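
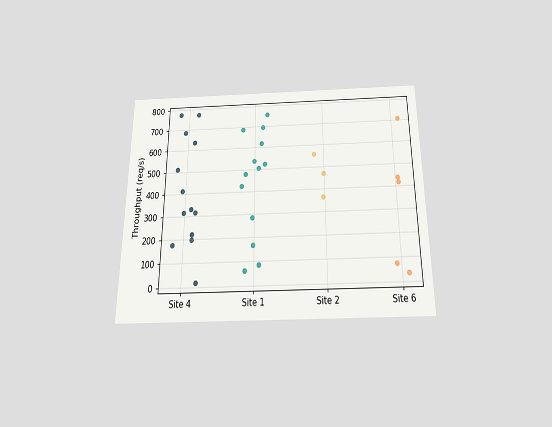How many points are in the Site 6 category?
5

The chart is viewed slightly from below. Counting the markers in the Site 6 column gives 5.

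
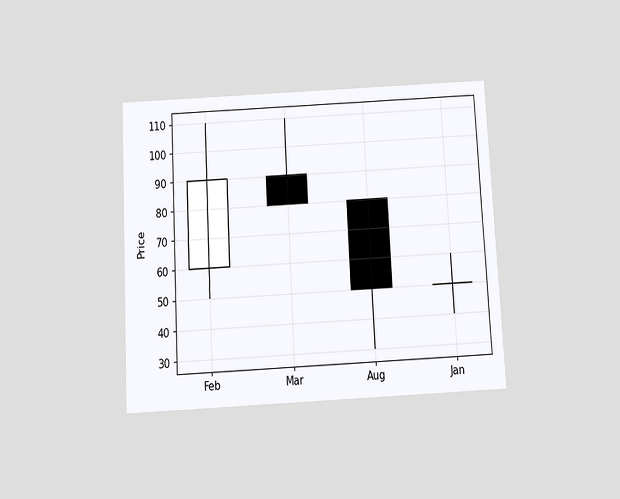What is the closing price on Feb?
The chart is tilted about 3° counter-clockwise and viewed slightly from below. The Feb candle closes at 90.

90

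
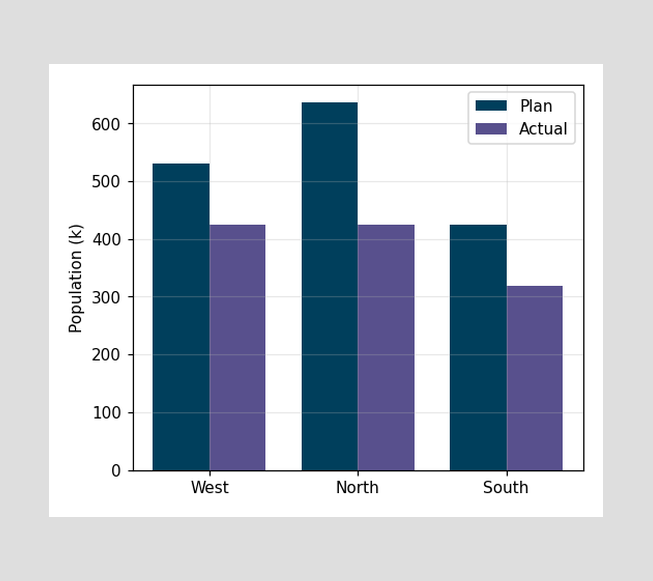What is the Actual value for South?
318k

The Actual bar at South reaches 318k on the y-axis.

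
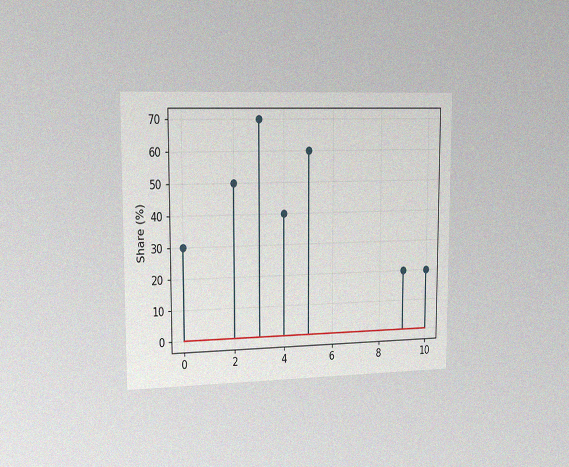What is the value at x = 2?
The chart is viewed slightly from the left, with some photo noise. The stem at x=2 reaches 50%.

50%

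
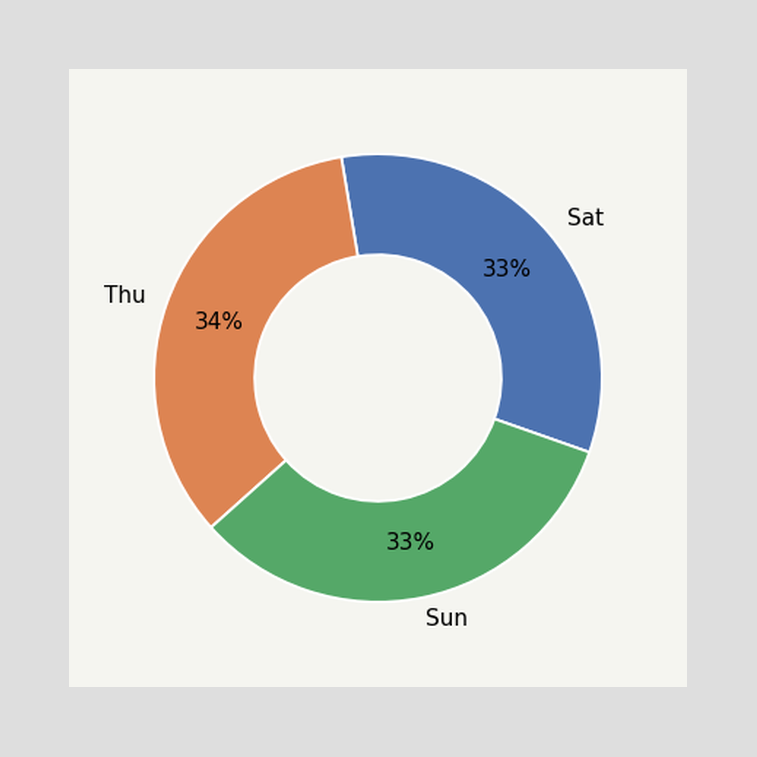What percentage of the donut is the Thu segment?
34%

The Thu segment takes up 34% of the ring.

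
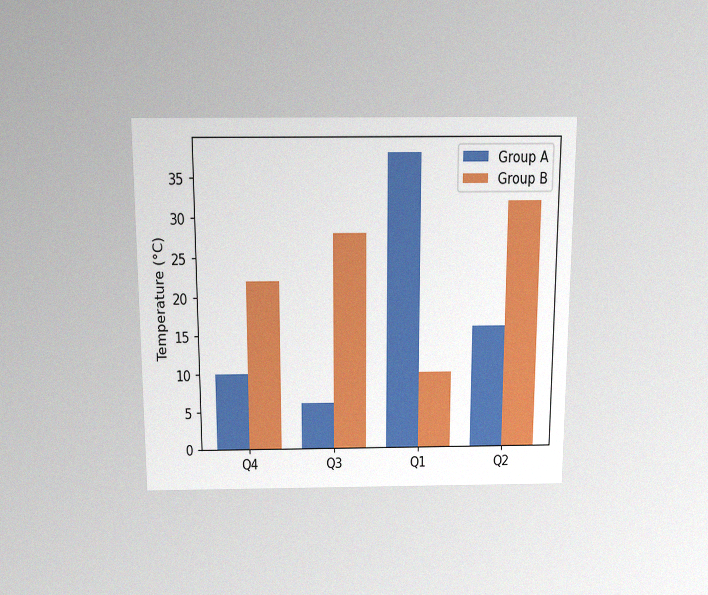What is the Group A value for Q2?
16°C

The chart is viewed slightly from above, with some photo noise. The Group A bar at Q2 reaches 16°C on the y-axis.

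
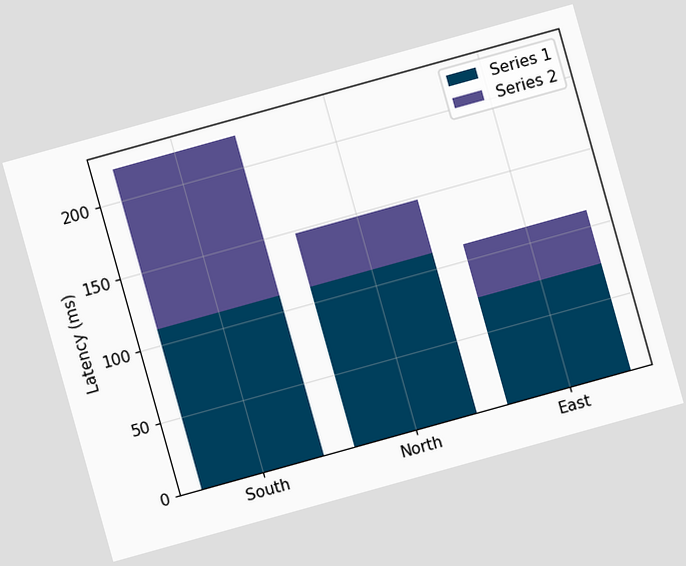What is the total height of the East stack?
The chart is tilted about 16° counter-clockwise. The East stack's top reaches 111ms on the y-axis.

111ms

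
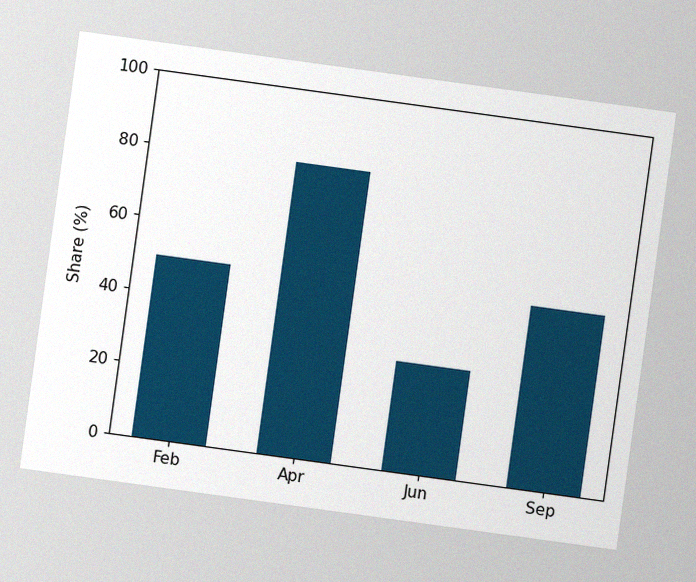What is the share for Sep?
50%

The chart is tilted about 8° clockwise, with some photo noise. Reading along the chart's y-axis, the Sep bar reaches 50%.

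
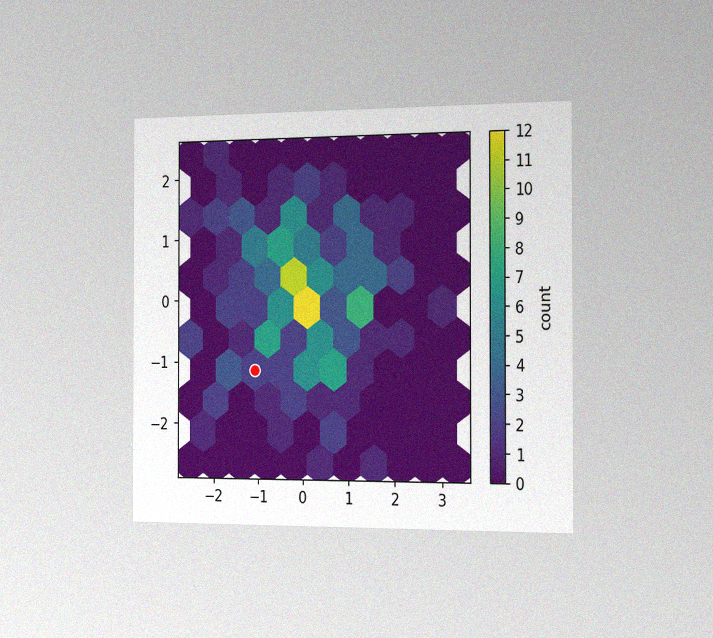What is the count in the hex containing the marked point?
2

The chart is viewed slightly from the right, with some photo noise. The marked hex reads 2 on the colorbar.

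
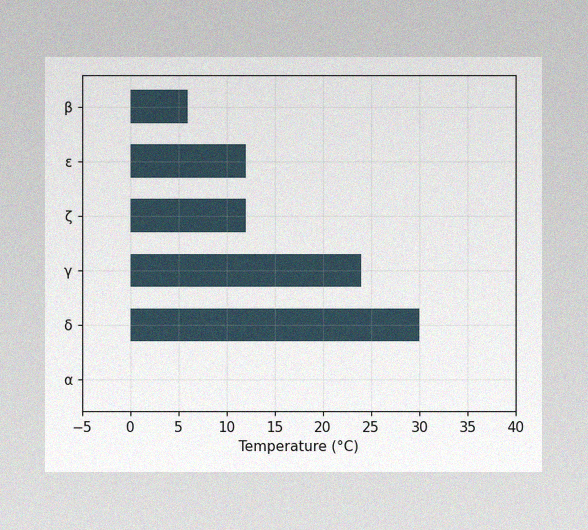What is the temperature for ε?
The image has some photo noise and uneven lighting. Reading along the chart's x-axis, the ε bar reaches 12°C.

12°C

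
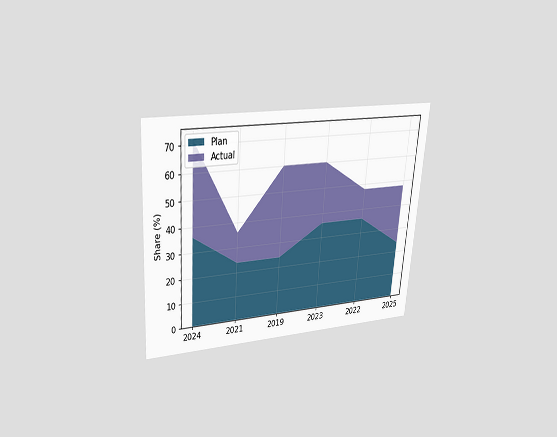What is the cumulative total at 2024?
72%

The chart is tilted about 4° clockwise and viewed slightly from above. The stacked total at 2024 reaches 72%.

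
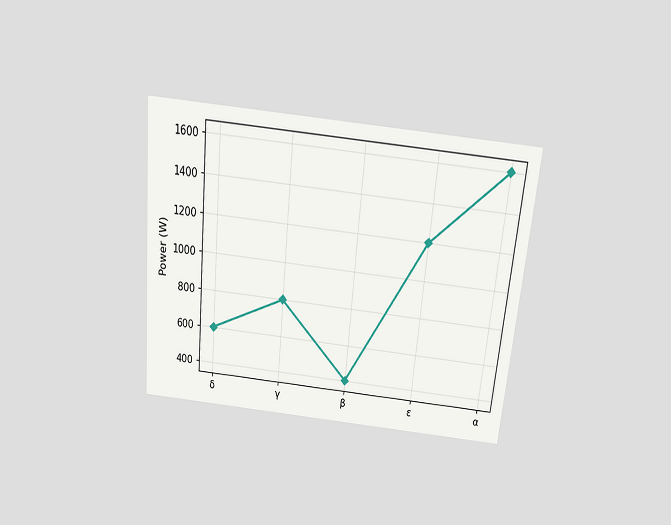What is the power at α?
1600W

The chart is tilted about 6° clockwise and viewed slightly from above. At α, the line is at 1600W.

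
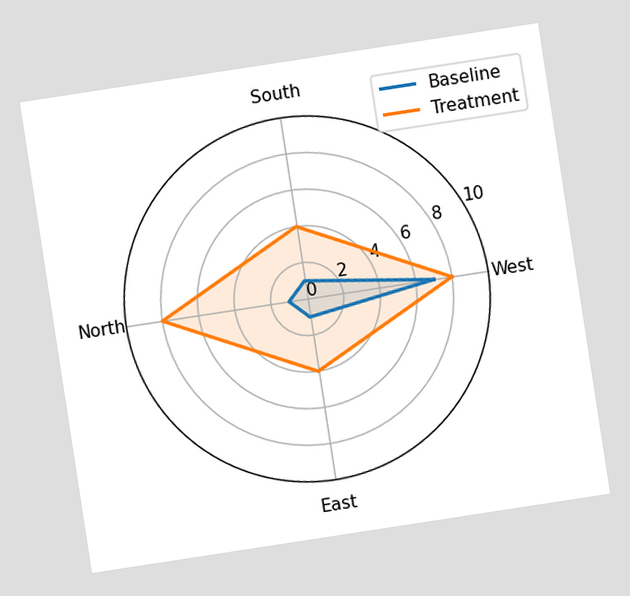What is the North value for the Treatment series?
The chart is tilted about 9° counter-clockwise. On the North axis, Treatment reaches 8.

8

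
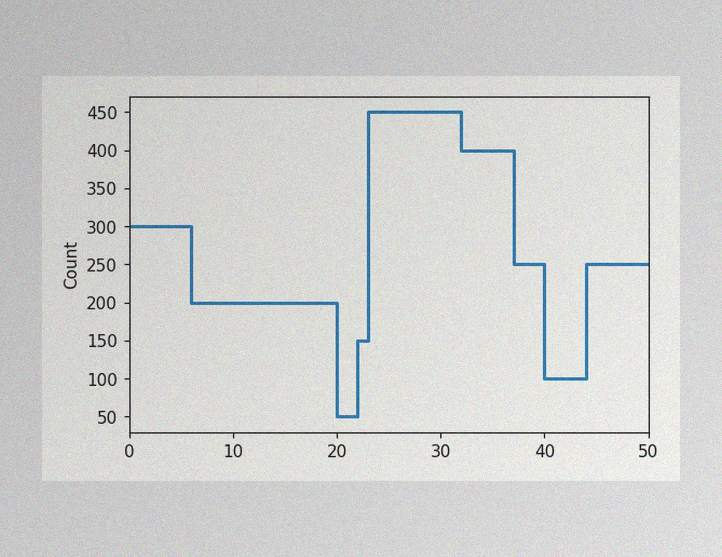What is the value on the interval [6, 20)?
The image has some photo noise and uneven lighting. On [6, 20) the step sits at 200.

200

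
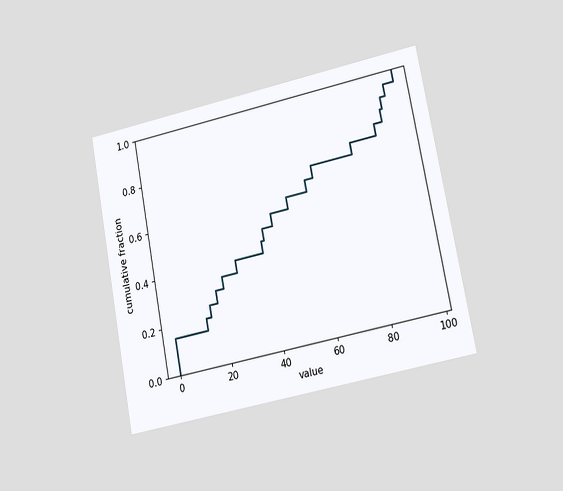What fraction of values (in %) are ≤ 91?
90%

The chart is tilted about 11° counter-clockwise and viewed slightly from the right. At x=91 the ECDF step is at 90%.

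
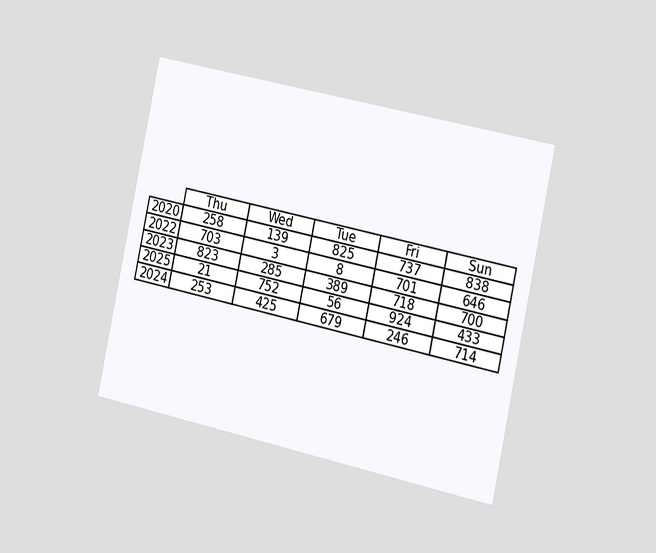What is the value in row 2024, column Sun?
714

The chart is tilted about 12° clockwise and viewed slightly from the right. The (2024, Sun) cell reads 714.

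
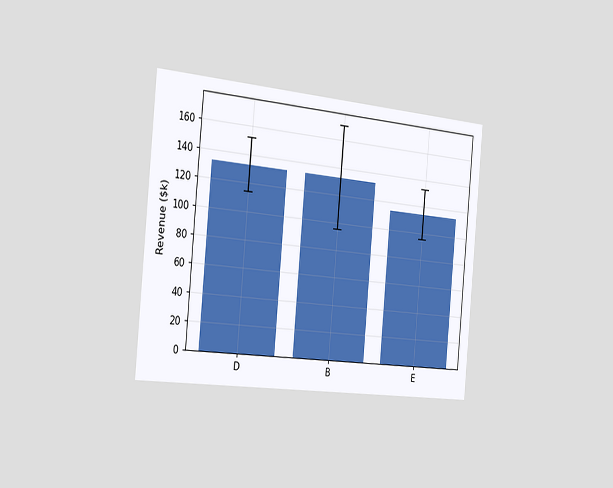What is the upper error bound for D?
The chart is tilted about 5° clockwise and viewed slightly from the left. The D bar's upper whisker reaches $152k.

$152k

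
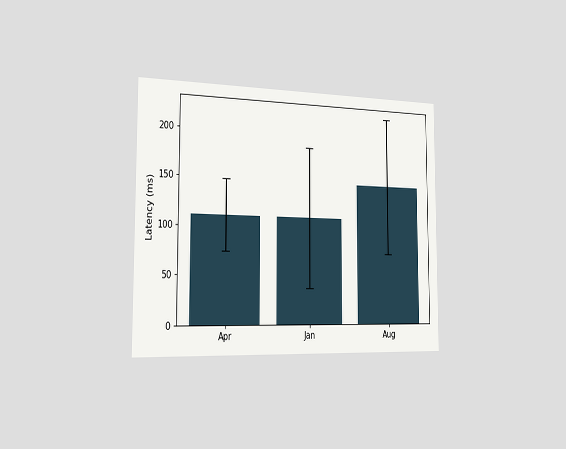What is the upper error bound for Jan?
185ms

The chart is viewed slightly from the left. The Jan bar's upper whisker reaches 185ms.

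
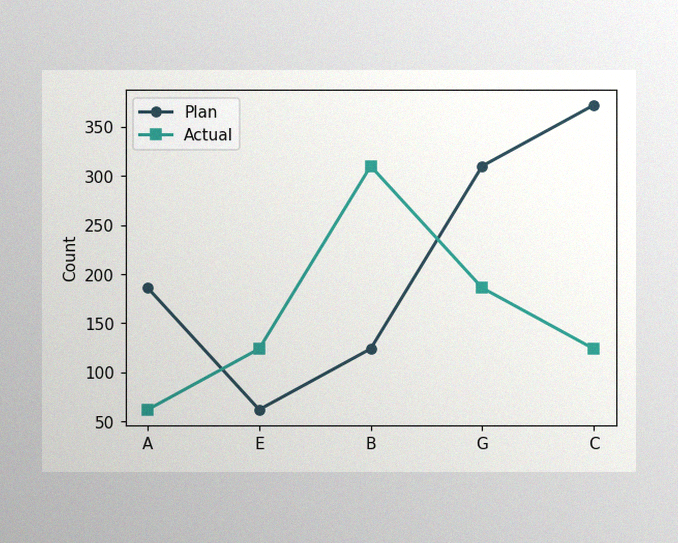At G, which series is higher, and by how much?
The image has some photo noise and uneven lighting. At G, Plan sits above the other line by 124.

Plan, by 124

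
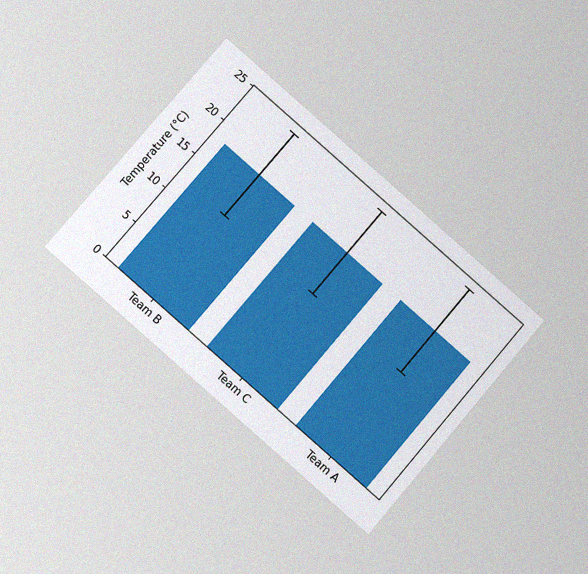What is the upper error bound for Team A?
The chart is tilted about 41° clockwise and viewed at a slight angle, with some photo noise. The Team A bar's upper whisker reaches 24°C.

24°C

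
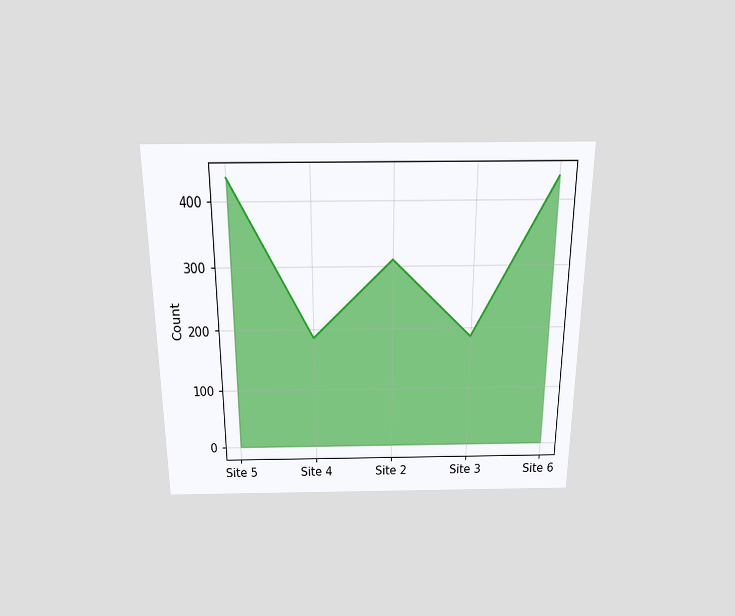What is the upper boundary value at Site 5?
The chart is viewed slightly from above. At Site 5 the upper boundary is at 434.

434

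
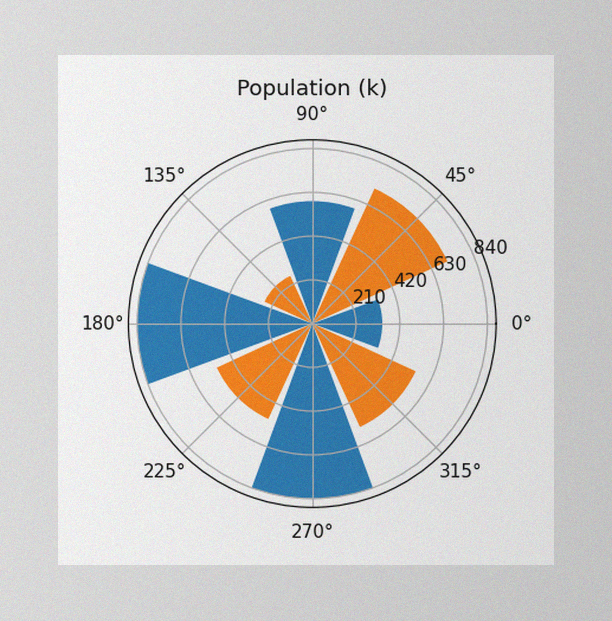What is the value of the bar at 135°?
The image has some photo noise and uneven lighting. The bar at 135° reaches 252k on the radial axis.

252k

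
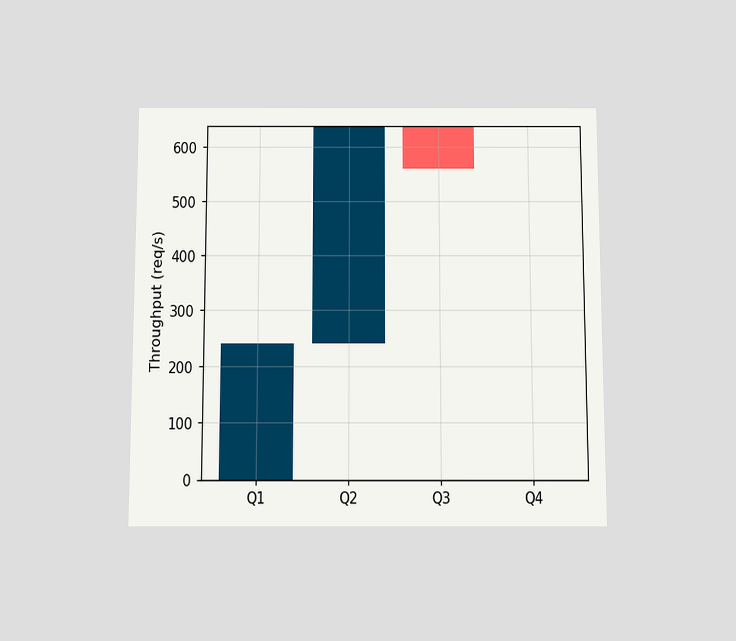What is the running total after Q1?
The chart is viewed slightly from below. After Q1 the running total reaches 240req/s.

240req/s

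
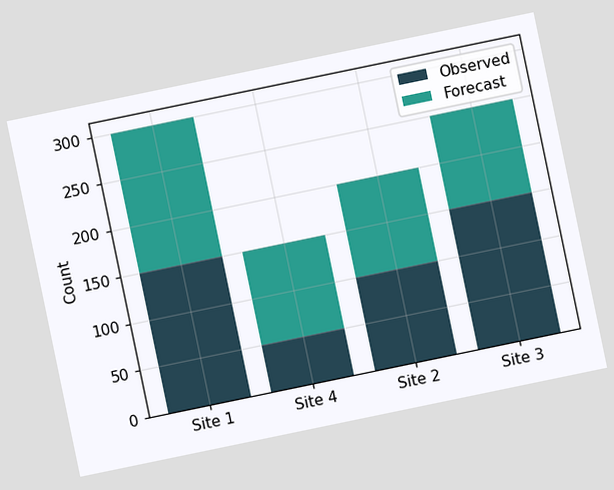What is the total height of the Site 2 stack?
The chart is tilted about 12° counter-clockwise. The Site 2 stack's top reaches 200 on the y-axis.

200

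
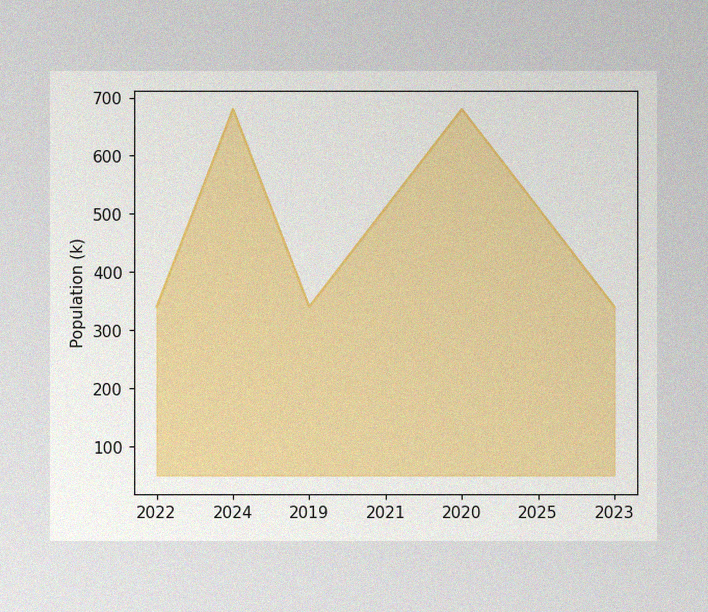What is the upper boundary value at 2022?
340k

The image has some photo noise and uneven lighting. At 2022 the upper boundary is at 340k.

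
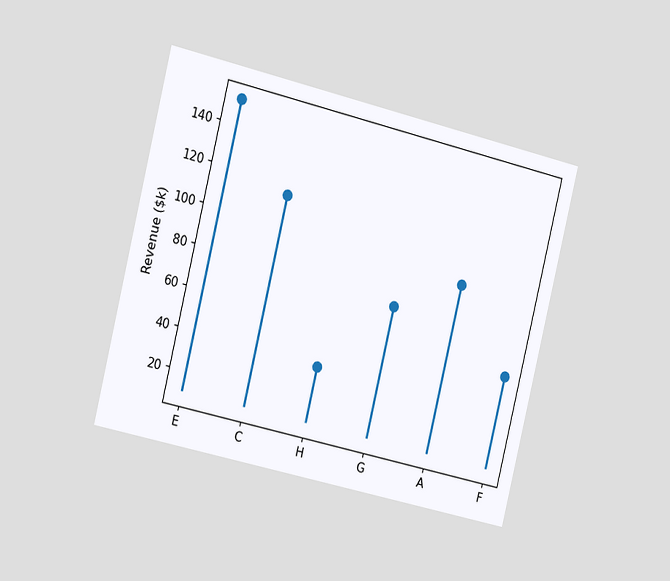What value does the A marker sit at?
$95k

The chart is tilted about 14° clockwise and viewed slightly from the left. The A marker sits at $95k.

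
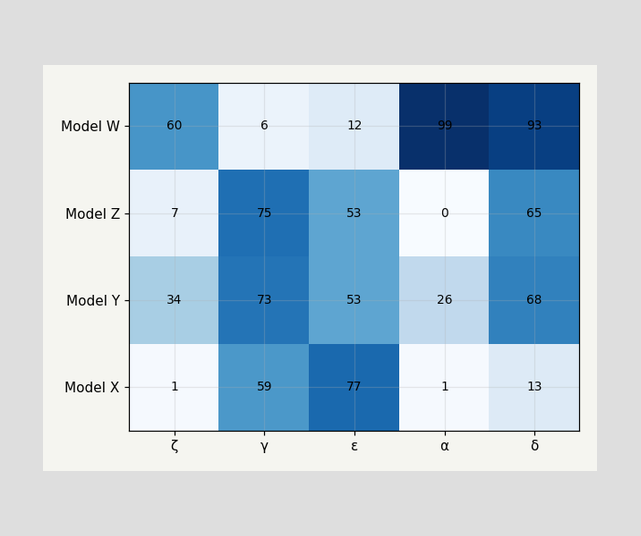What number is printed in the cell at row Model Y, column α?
The (Model Y, α) cell reads 26.

26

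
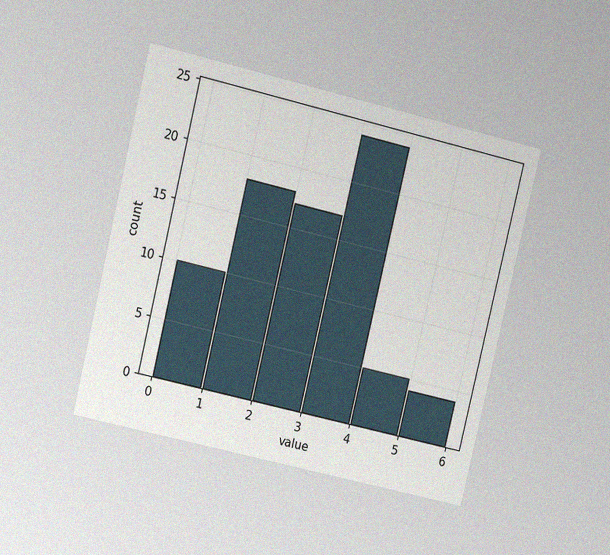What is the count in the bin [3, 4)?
The chart is tilted about 13° clockwise and viewed at a slight angle, with some photo noise. The [3, 4) bin has height 24.

24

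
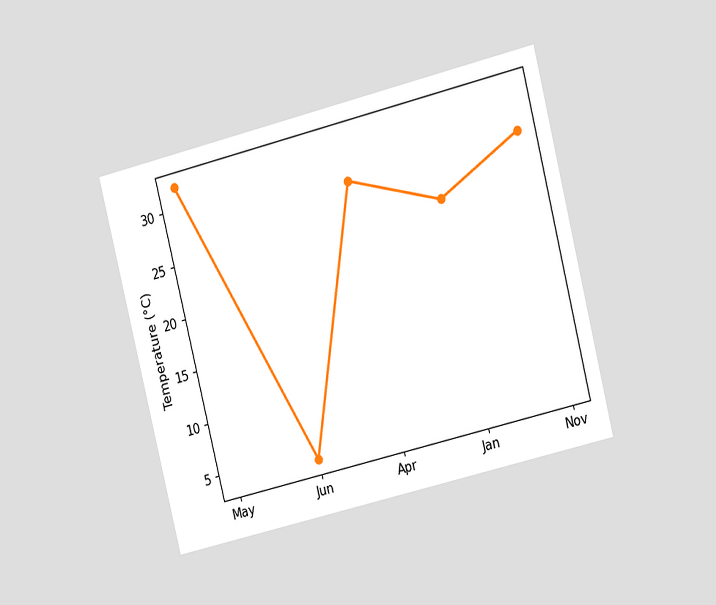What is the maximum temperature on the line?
32°C

The chart is tilted about 14° counter-clockwise and viewed slightly from the right. The highest point is at May, and reading across to the y-axis gives 32°C.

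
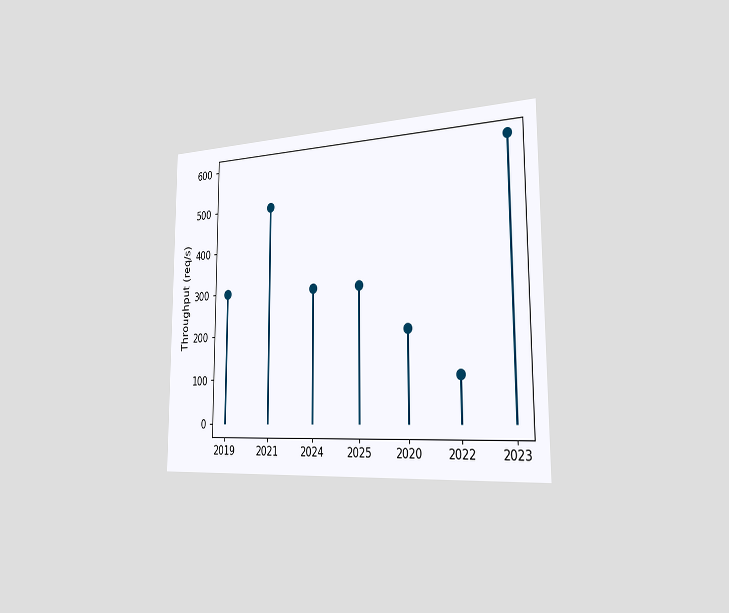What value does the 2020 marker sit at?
200req/s

The chart is viewed slightly from the right. The 2020 marker sits at 200req/s.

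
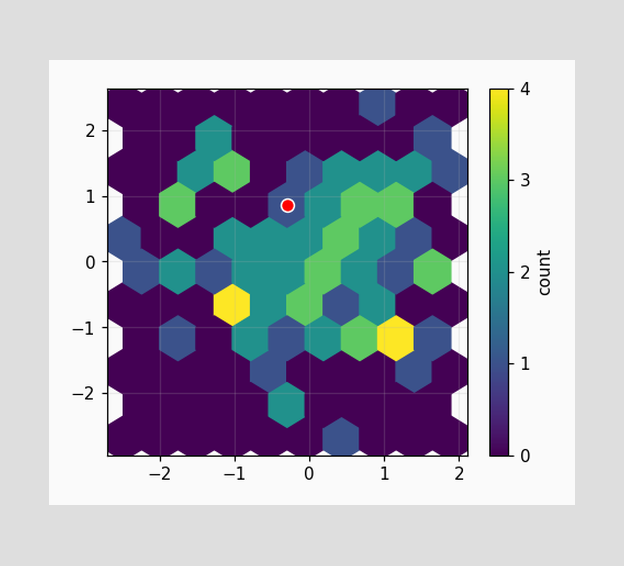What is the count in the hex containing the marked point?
The marked hex reads 1 on the colorbar.

1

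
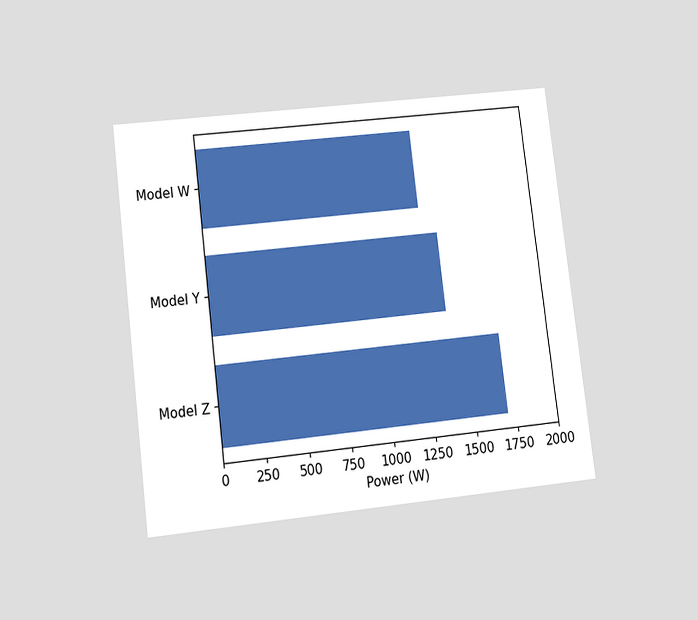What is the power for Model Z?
The chart is tilted about 7° counter-clockwise and viewed at a slight angle. Reading along the chart's x-axis, the Model Z bar reaches 1700W.

1700W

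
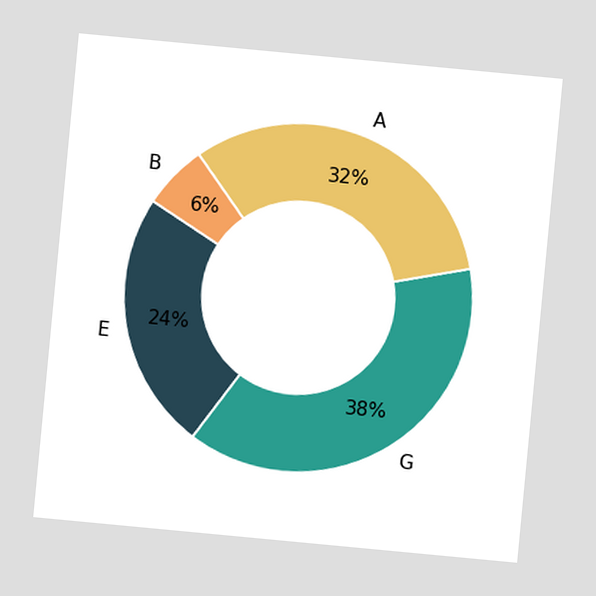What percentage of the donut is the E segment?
24%

The chart is tilted about 5° clockwise. The E segment takes up 24% of the ring.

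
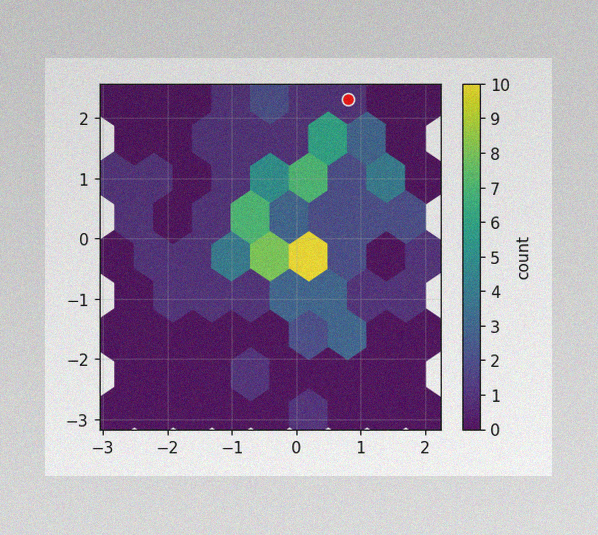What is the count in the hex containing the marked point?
The image has some photo noise and uneven lighting. The marked hex reads 1 on the colorbar.

1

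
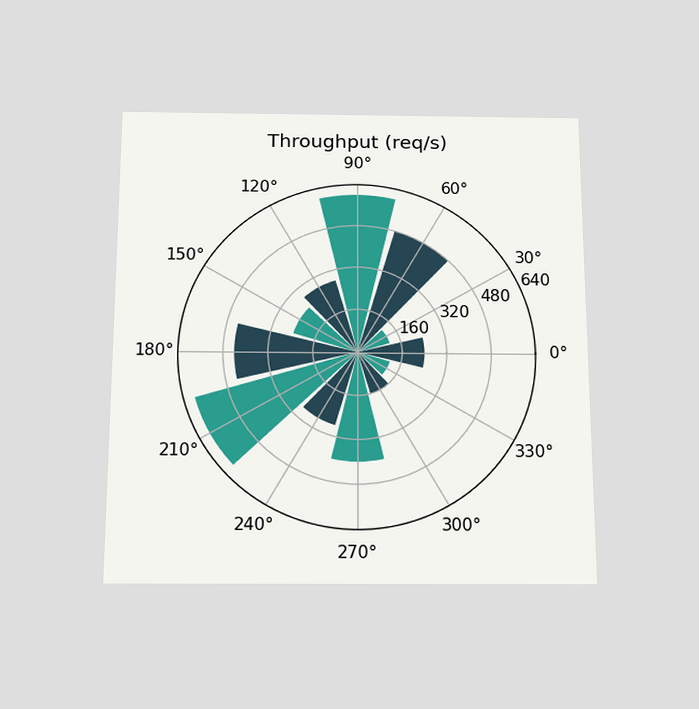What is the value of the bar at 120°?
280req/s

The chart is viewed slightly from below. The bar at 120° reaches 280req/s on the radial axis.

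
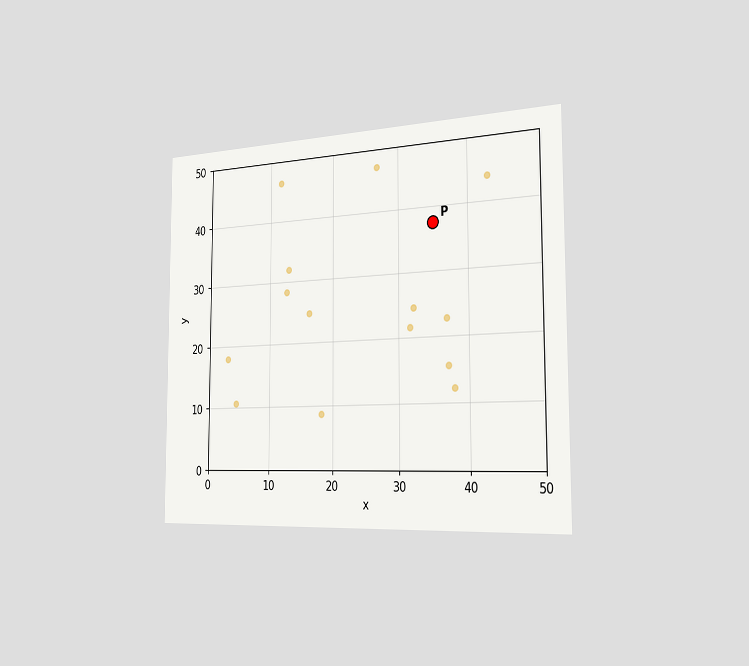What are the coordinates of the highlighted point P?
(35, 37.5)

The chart is viewed slightly from the right. Following the gridlines from P to each axis, P sits at (35, 37.5).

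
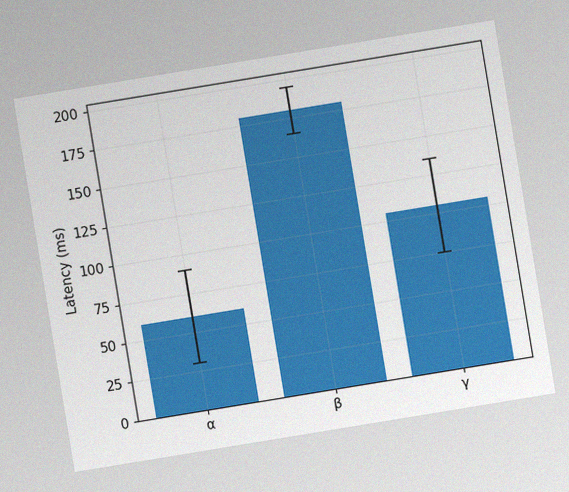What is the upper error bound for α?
The chart is tilted about 9° counter-clockwise, with some photo noise. The α bar's upper whisker reaches 90ms.

90ms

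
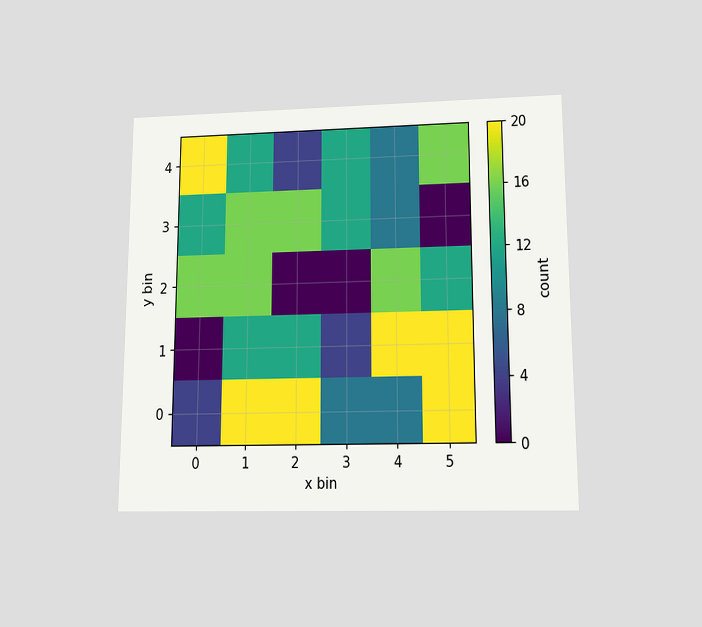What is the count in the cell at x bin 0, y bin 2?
16

The chart is viewed slightly from below. Matching the cell (0, 2) against the colorbar gives 16.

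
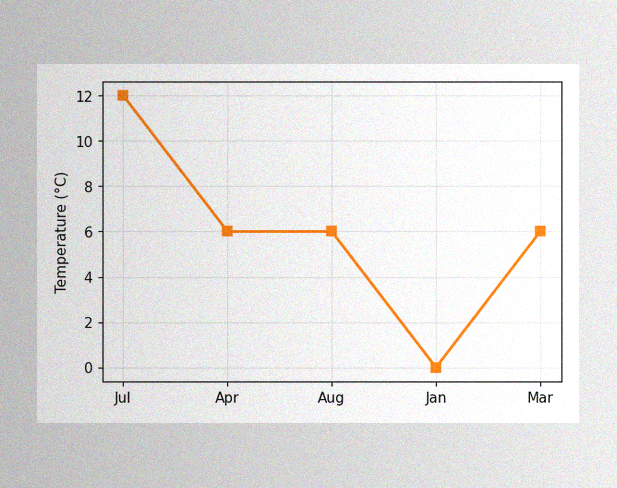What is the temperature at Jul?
12°C

The image has some photo noise and uneven lighting. At Jul, the line is at 12°C.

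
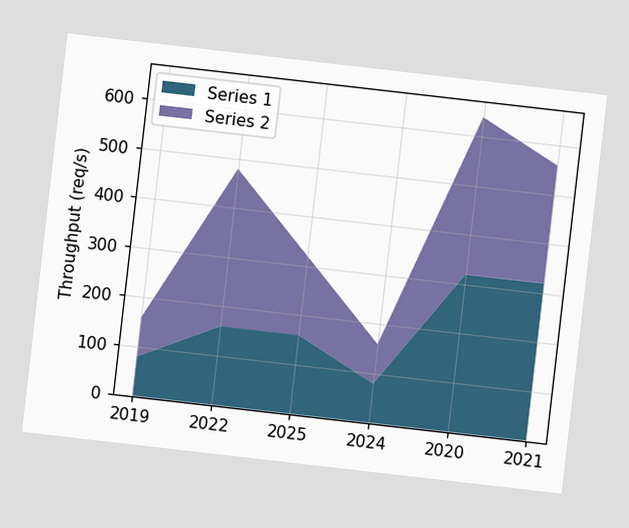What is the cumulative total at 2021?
560req/s

The chart is tilted about 7° clockwise. The stacked total at 2021 reaches 560req/s.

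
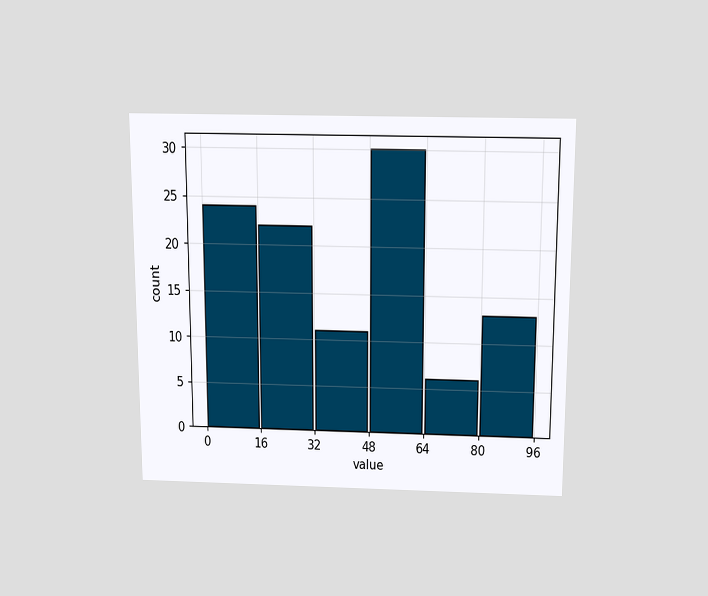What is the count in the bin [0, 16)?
24

The chart is viewed slightly from above. The [0, 16) bin has height 24.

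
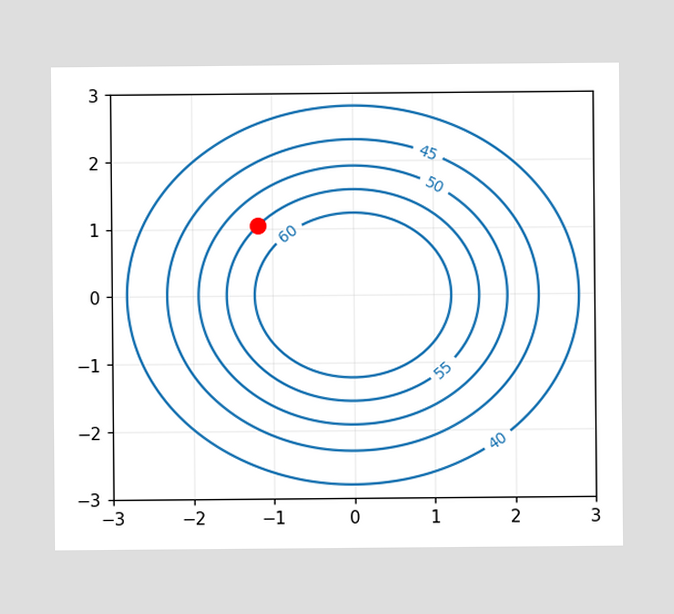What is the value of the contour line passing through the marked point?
The marked point sits on the contour labelled 55.

55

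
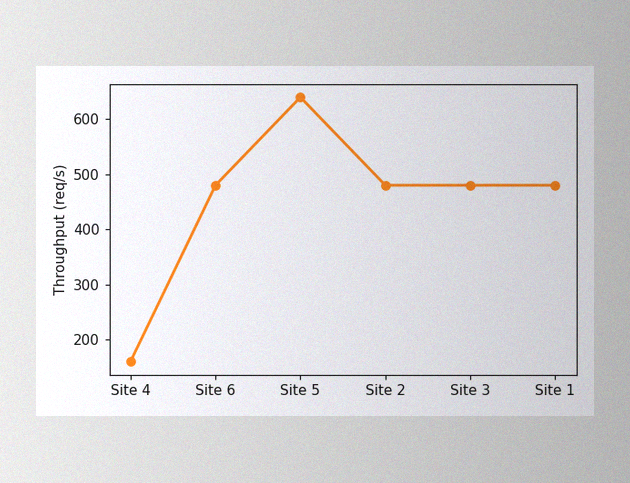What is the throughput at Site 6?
480req/s

The image has some photo noise and uneven lighting. At Site 6, the line is at 480req/s.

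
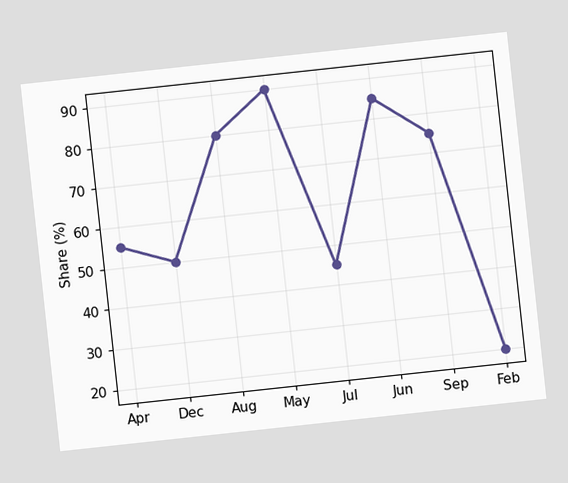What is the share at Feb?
The chart is tilted about 6° counter-clockwise. At Feb, the line is at 20%.

20%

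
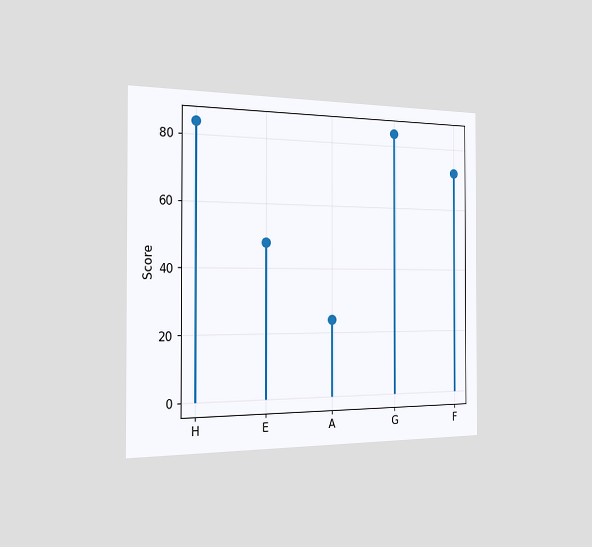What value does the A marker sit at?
The chart is viewed slightly from the left. The A marker sits at 24.

24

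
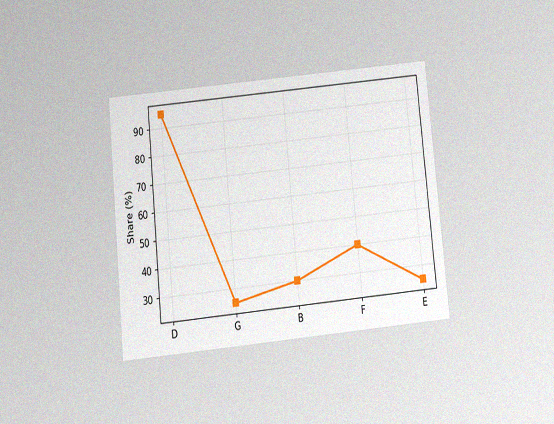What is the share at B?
The chart is tilted about 6° counter-clockwise and viewed slightly from below, with some photo noise. At B, the line is at 30%.

30%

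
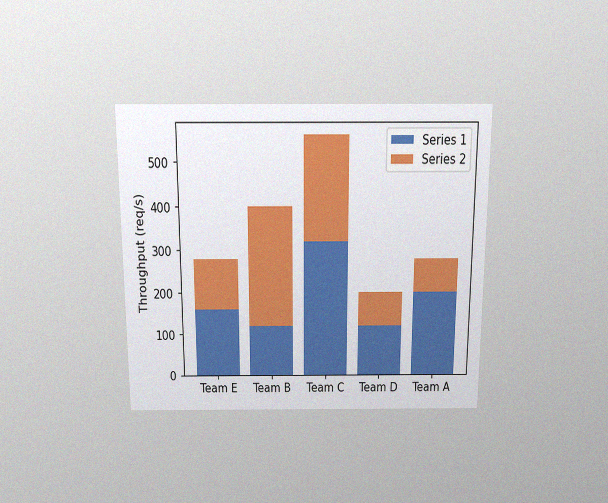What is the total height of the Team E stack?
280req/s

The chart is viewed slightly from above, with some photo noise. The Team E stack's top reaches 280req/s on the y-axis.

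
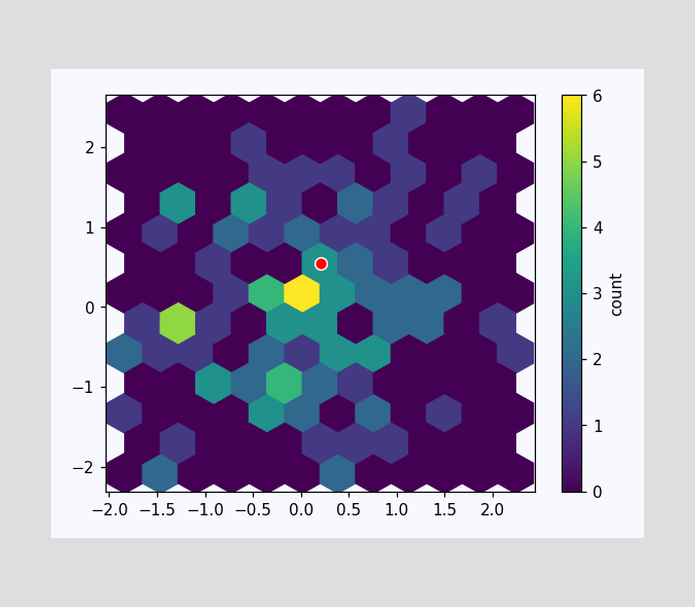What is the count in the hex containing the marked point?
The marked hex reads 3 on the colorbar.

3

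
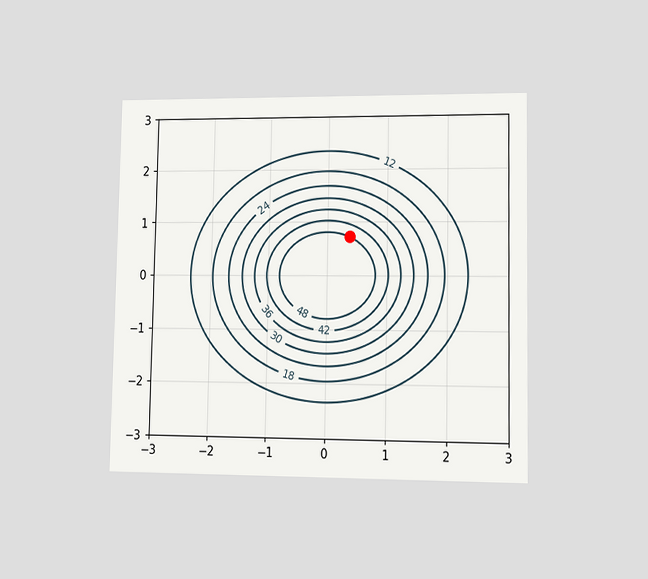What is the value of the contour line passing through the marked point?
48

The chart is viewed at a slight angle. The marked point sits on the contour labelled 48.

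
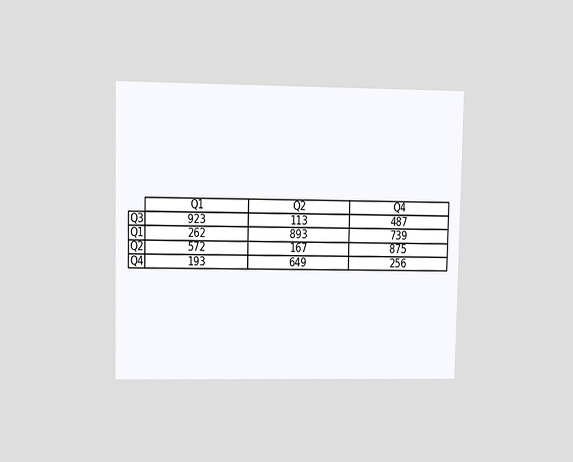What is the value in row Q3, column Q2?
113

The chart is viewed at a slight angle. The (Q3, Q2) cell reads 113.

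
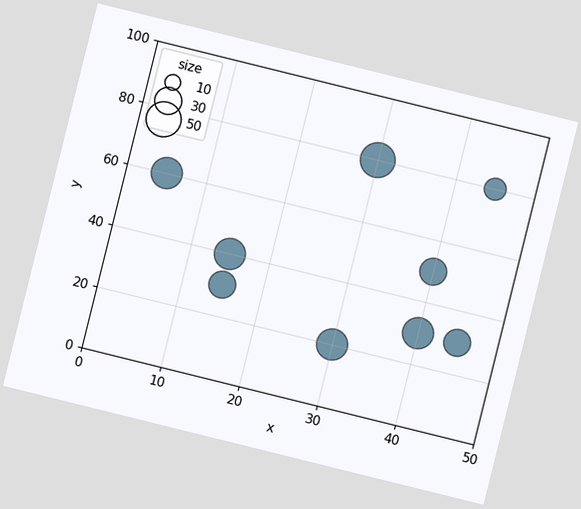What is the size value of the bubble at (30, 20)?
40

The chart is tilted about 14° clockwise. Matching the bubble at (30, 20) against the size legend gives 40.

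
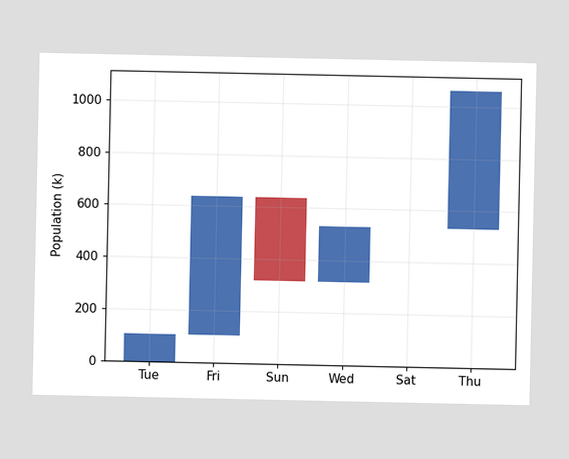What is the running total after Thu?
After Thu the running total reaches 1060k.

1060k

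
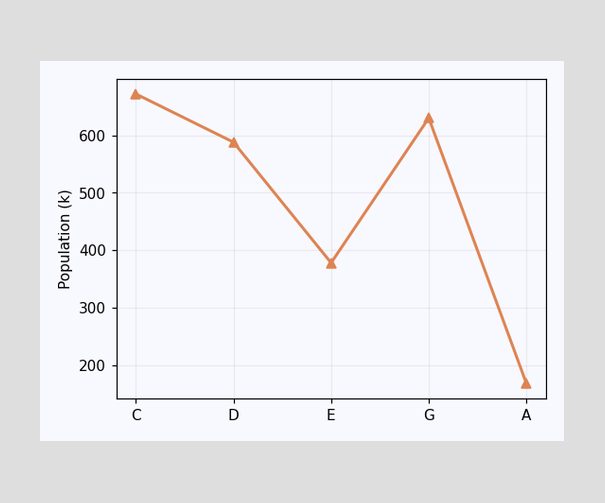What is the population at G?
630k

At G, the line is at 630k.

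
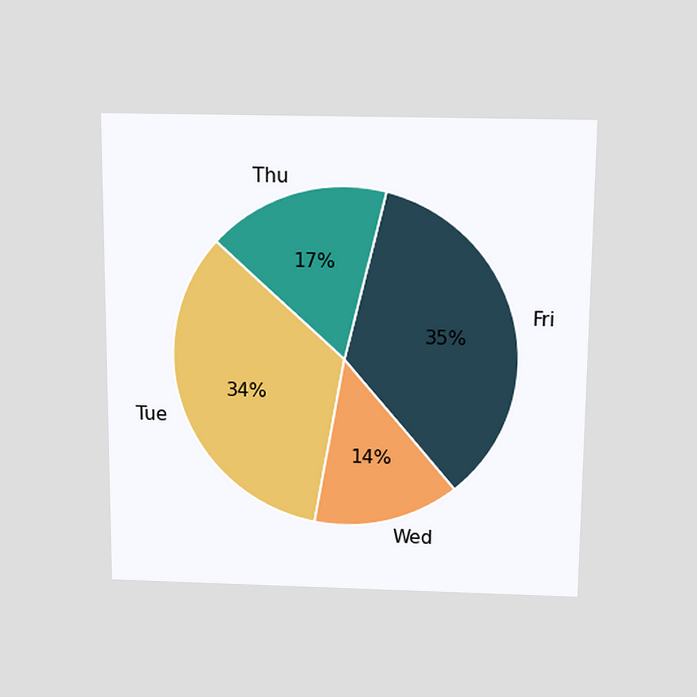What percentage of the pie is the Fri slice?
35%

The chart is viewed slightly from above. The Fri slice takes up 35% of the pie.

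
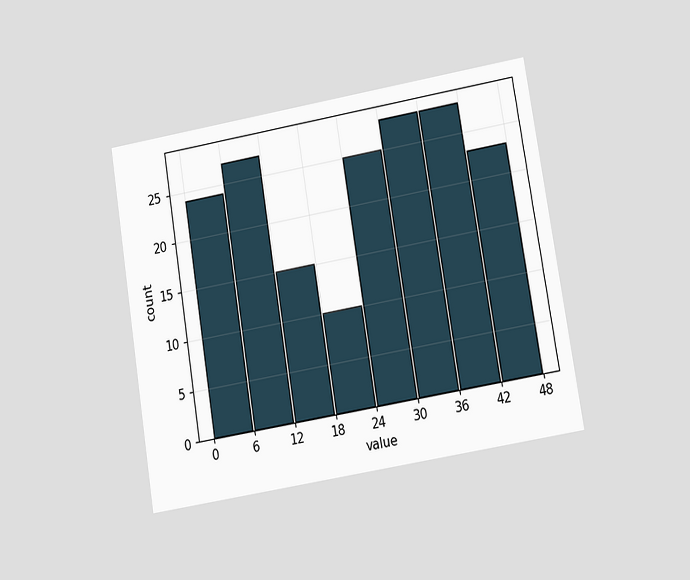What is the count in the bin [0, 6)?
The chart is tilted about 9° counter-clockwise and viewed at a slight angle. The [0, 6) bin has height 24.

24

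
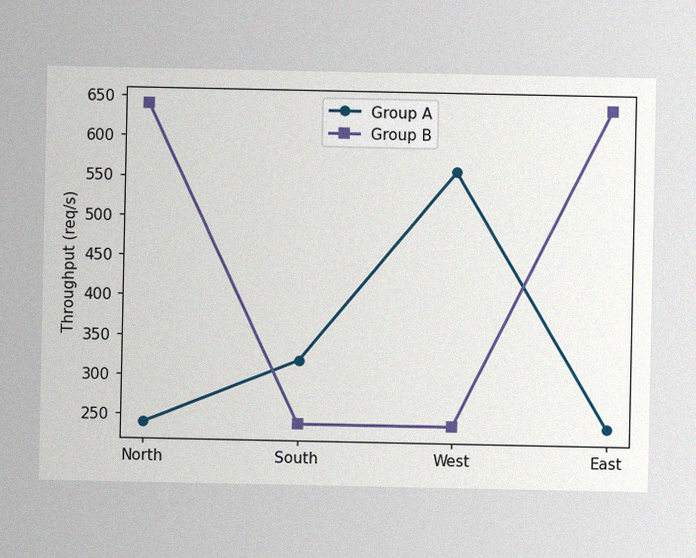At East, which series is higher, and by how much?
The image has some photo noise and uneven lighting. At East, Group B sits above the other line by 400req/s.

Group B, by 400req/s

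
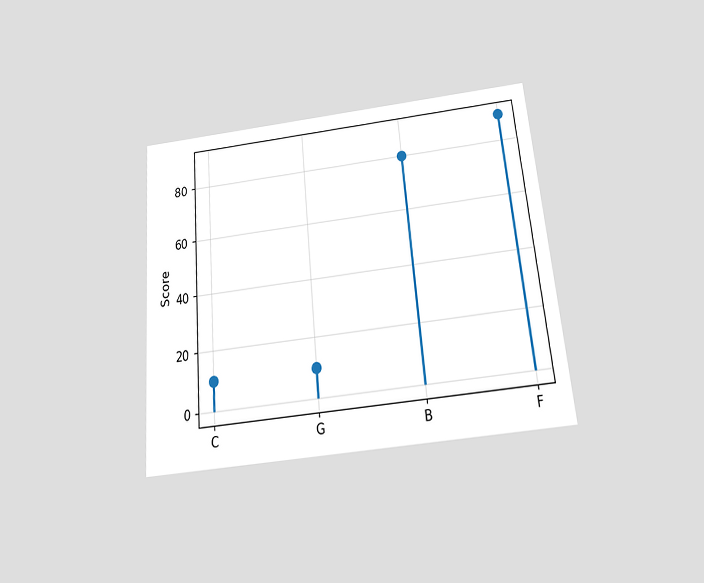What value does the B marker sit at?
80

The chart is tilted about 5° counter-clockwise and viewed slightly from below. The B marker sits at 80.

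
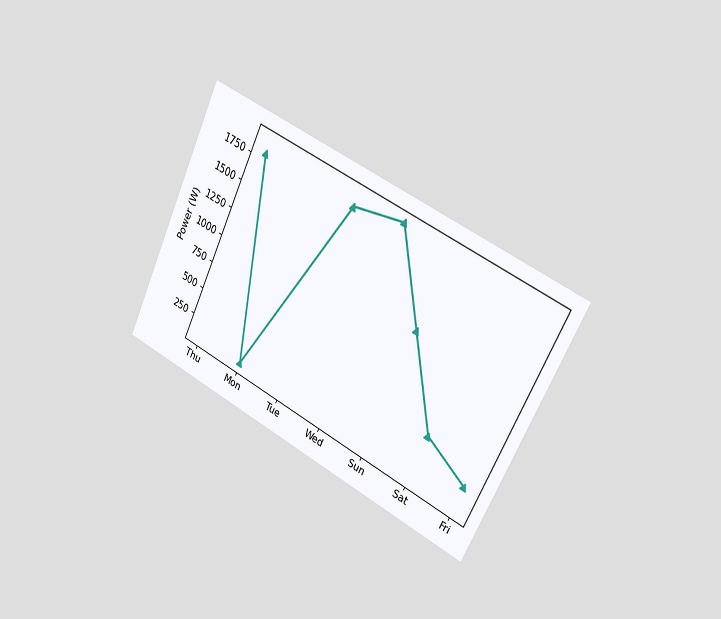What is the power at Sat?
500W

The chart is tilted about 26° clockwise and viewed slightly from the right. At Sat, the line is at 500W.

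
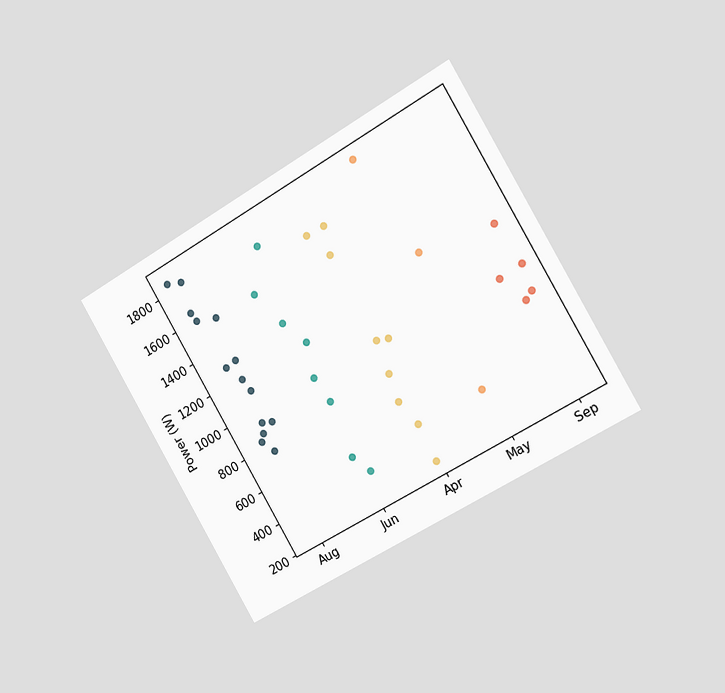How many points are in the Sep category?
The chart is tilted about 30° counter-clockwise and viewed slightly from the right. Counting the markers in the Sep column gives 5.

5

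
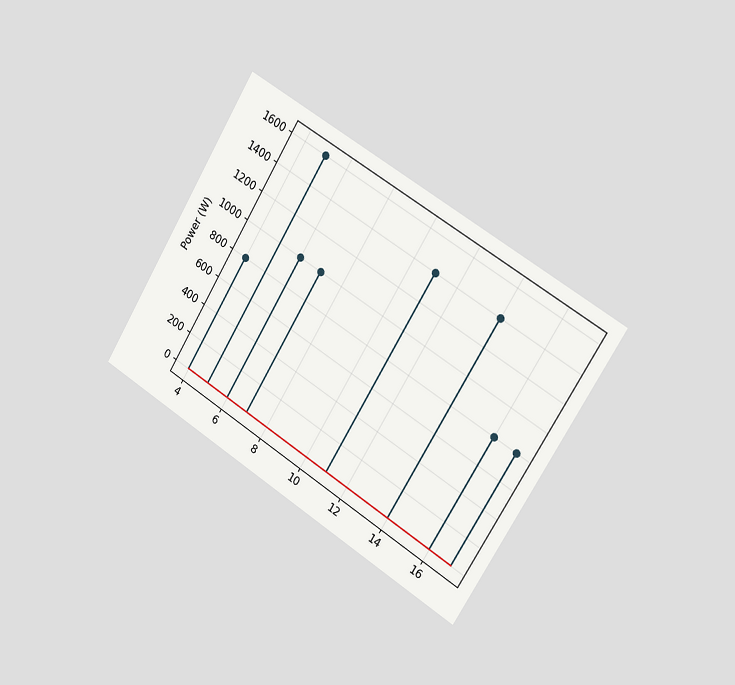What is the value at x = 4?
The chart is tilted about 31° clockwise and viewed slightly from the right. The stem at x=4 reaches 800W.

800W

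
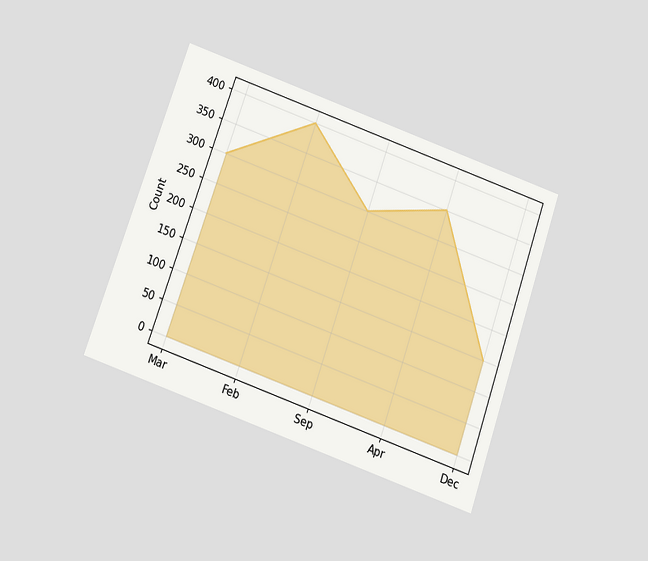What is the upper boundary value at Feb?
400

The chart is tilted about 19° clockwise and viewed slightly from below. At Feb the upper boundary is at 400.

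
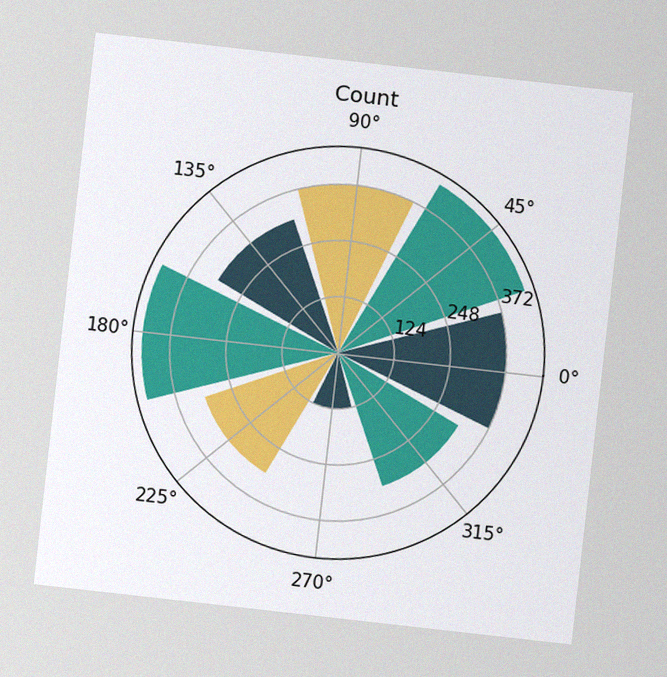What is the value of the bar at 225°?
The chart is tilted about 6° clockwise, with some photo noise. The bar at 225° reaches 310 on the radial axis.

310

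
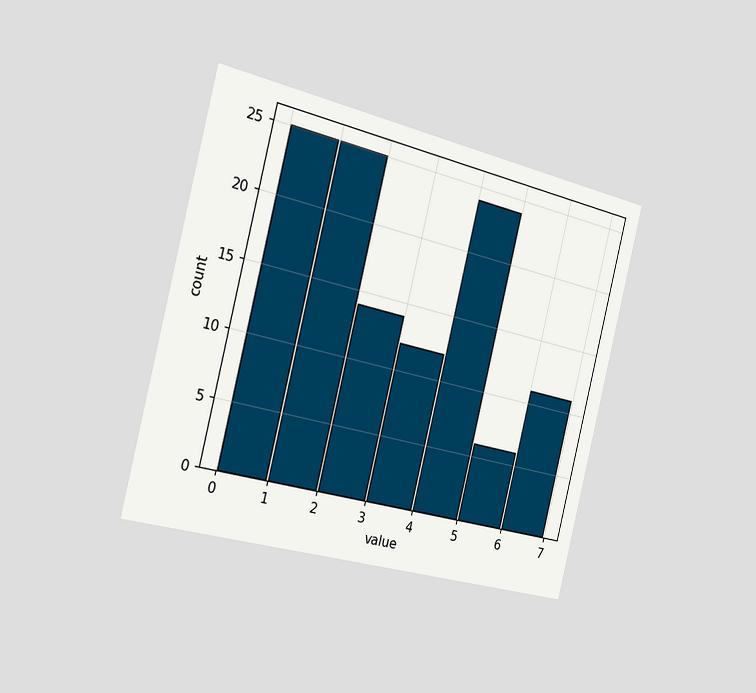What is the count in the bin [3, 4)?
The chart is tilted about 14° clockwise and viewed slightly from the left. The [3, 4) bin has height 12.

12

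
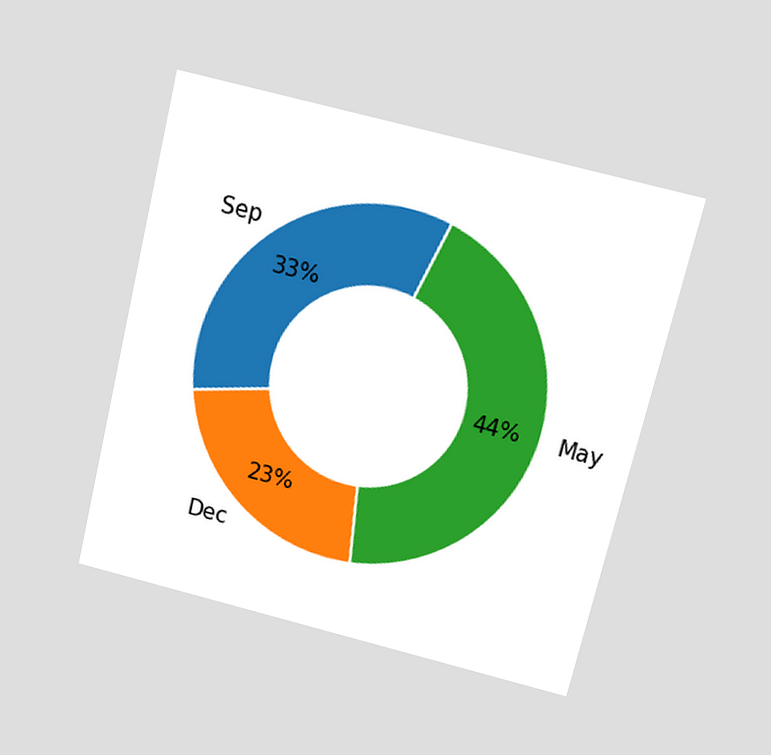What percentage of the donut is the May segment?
The chart is tilted about 14° clockwise and viewed at a slight angle. The May segment takes up 44% of the ring.

44%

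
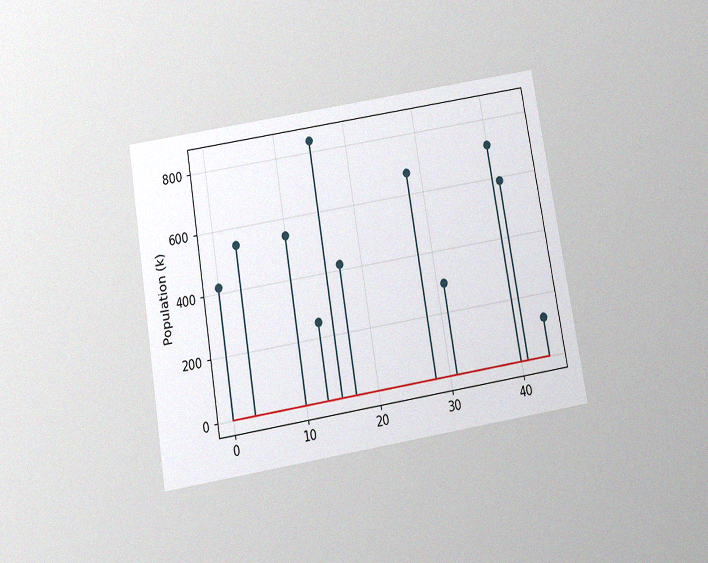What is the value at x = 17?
The chart is tilted about 10° counter-clockwise and viewed slightly from below, with some photo noise. The stem at x=17 reaches 420k.

420k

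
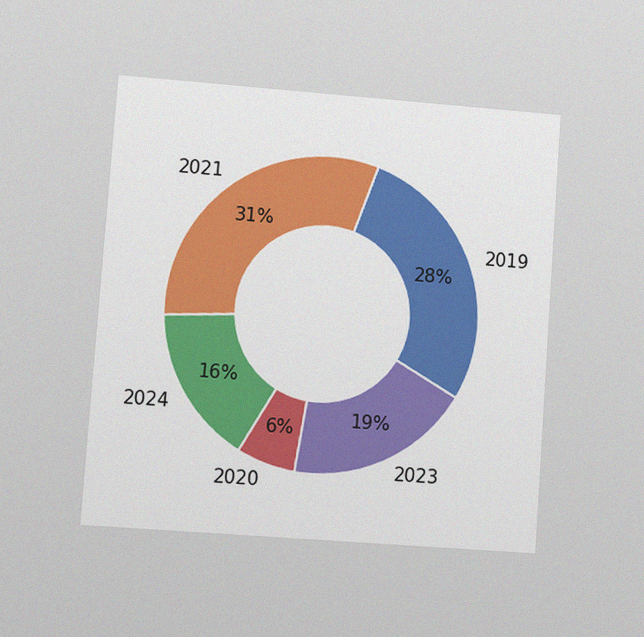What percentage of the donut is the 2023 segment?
19%

The chart is tilted about 4° clockwise and viewed at a slight angle, with some photo noise. The 2023 segment takes up 19% of the ring.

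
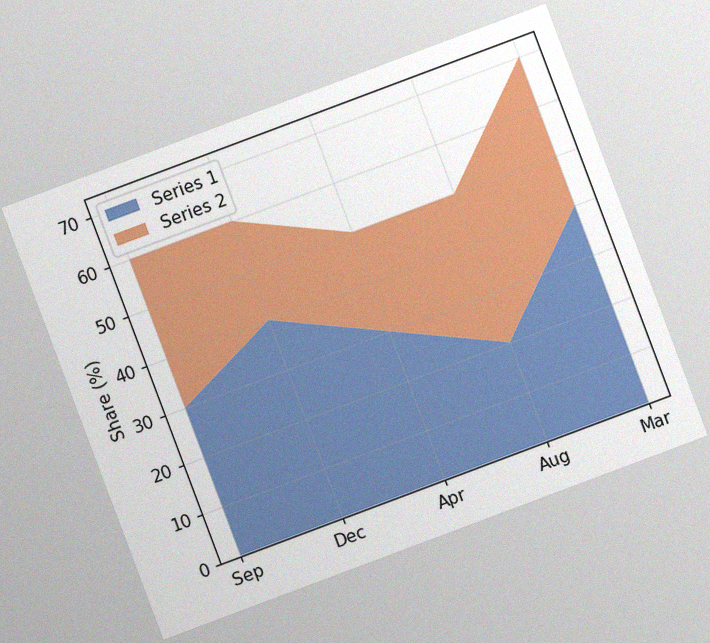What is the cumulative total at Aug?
The chart is tilted about 21° counter-clockwise, with some photo noise. The stacked total at Aug reaches 50%.

50%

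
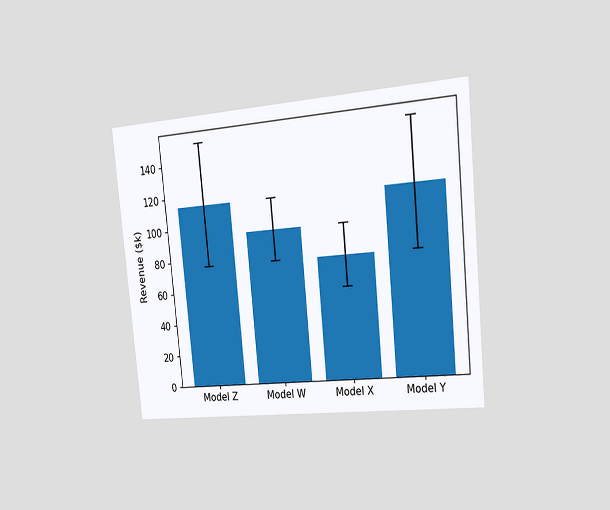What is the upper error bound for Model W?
$114k

The chart is tilted about 5° counter-clockwise and viewed slightly from the right. The Model W bar's upper whisker reaches $114k.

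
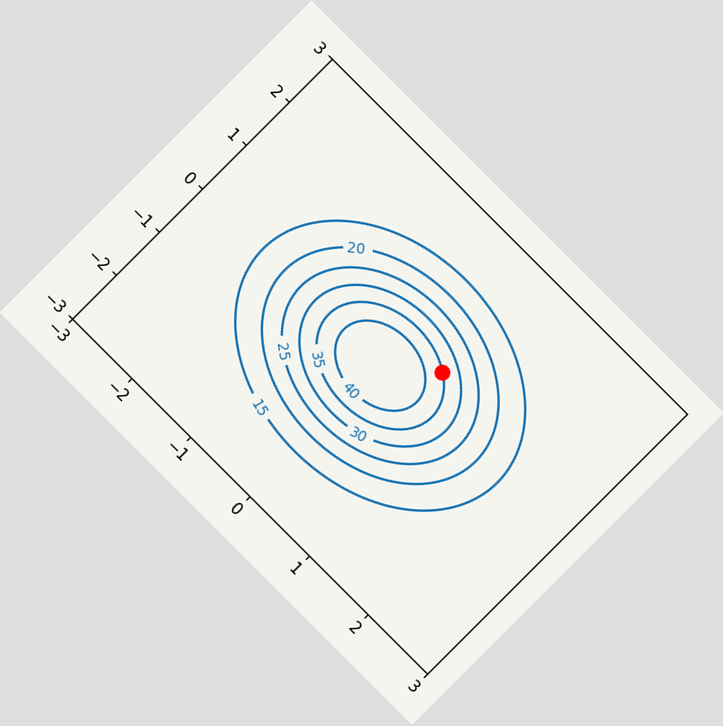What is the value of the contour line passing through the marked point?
The chart is tilted about 45° clockwise. The marked point sits on the contour labelled 35.

35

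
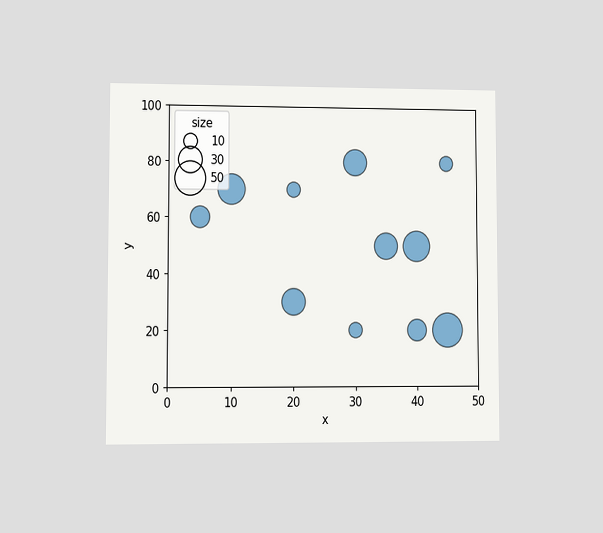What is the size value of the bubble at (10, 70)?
40

The chart is viewed at a slight angle. Matching the bubble at (10, 70) against the size legend gives 40.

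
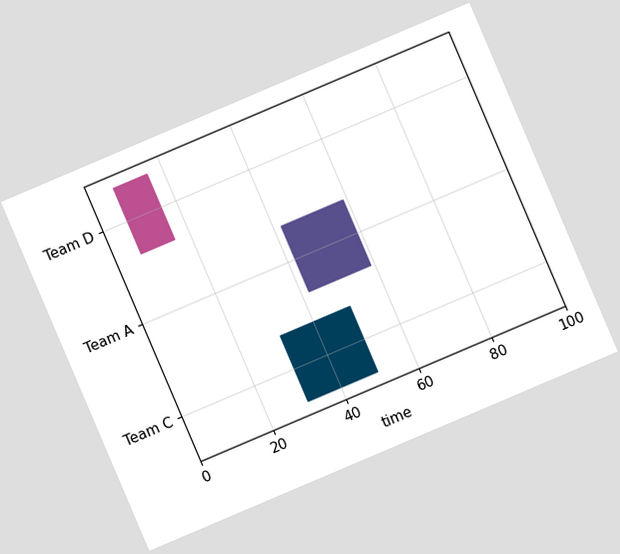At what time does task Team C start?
The chart is tilted about 23° counter-clockwise. The Team C bar begins at t=31.

31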